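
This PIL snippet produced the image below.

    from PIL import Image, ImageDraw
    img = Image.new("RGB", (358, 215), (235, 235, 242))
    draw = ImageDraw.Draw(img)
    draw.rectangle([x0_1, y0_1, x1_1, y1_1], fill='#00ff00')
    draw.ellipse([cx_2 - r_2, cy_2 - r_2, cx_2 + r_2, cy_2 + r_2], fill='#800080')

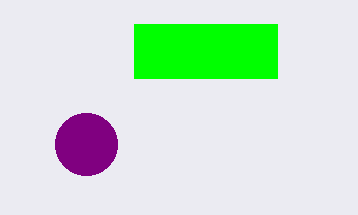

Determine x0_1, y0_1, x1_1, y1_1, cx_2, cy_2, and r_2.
x0_1 = 134; y0_1 = 24; x1_1 = 277; y1_1 = 78; cx_2 = 86; cy_2 = 144; r_2 = 31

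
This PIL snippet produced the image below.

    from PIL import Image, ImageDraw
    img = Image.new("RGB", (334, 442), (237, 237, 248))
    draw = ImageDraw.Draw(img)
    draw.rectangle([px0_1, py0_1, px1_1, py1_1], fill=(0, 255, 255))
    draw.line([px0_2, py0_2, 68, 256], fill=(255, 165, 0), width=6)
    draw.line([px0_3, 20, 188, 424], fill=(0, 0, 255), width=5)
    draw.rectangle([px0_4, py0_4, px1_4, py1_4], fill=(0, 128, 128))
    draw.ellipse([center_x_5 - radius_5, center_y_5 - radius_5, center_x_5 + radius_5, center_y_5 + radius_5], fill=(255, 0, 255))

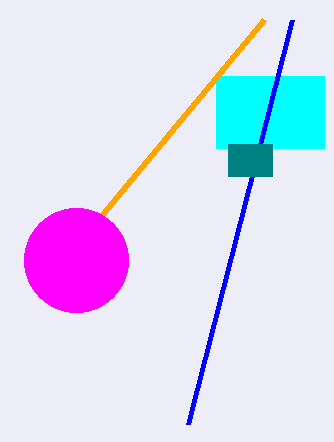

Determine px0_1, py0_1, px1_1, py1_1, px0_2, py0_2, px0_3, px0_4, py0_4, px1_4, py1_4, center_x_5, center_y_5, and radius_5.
px0_1 = 216, py0_1 = 76, px1_1 = 324, py1_1 = 148, px0_2 = 264, py0_2 = 20, px0_3 = 292, px0_4 = 228, py0_4 = 144, px1_4 = 272, py1_4 = 176, center_x_5 = 76, center_y_5 = 260, radius_5 = 52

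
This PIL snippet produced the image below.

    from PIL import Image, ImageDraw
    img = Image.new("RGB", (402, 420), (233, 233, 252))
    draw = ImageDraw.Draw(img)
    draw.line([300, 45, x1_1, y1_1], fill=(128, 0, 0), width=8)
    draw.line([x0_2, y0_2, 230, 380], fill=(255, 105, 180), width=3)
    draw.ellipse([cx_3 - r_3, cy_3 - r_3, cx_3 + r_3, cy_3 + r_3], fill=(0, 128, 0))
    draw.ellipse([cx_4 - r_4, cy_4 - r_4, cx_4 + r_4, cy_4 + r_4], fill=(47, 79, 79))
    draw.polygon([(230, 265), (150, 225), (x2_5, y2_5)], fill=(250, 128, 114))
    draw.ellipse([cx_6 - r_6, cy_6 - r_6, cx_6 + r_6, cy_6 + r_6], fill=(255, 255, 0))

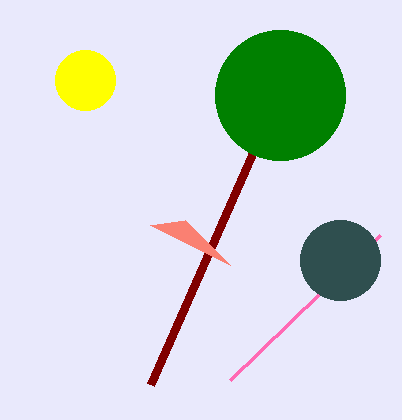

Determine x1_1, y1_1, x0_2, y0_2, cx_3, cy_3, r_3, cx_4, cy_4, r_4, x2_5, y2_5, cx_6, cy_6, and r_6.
x1_1 = 150, y1_1 = 385, x0_2 = 380, y0_2 = 235, cx_3 = 280, cy_3 = 95, r_3 = 65, cx_4 = 340, cy_4 = 260, r_4 = 40, x2_5 = 185, y2_5 = 220, cx_6 = 85, cy_6 = 80, r_6 = 30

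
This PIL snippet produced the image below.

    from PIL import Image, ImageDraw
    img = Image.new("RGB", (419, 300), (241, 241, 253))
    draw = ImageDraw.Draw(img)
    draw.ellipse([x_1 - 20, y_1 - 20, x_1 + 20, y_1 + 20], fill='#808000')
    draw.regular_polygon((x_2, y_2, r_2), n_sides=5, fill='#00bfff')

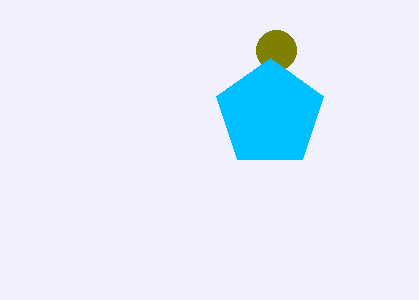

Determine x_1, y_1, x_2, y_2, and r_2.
x_1 = 276, y_1 = 50, x_2 = 270, y_2 = 114, r_2 = 56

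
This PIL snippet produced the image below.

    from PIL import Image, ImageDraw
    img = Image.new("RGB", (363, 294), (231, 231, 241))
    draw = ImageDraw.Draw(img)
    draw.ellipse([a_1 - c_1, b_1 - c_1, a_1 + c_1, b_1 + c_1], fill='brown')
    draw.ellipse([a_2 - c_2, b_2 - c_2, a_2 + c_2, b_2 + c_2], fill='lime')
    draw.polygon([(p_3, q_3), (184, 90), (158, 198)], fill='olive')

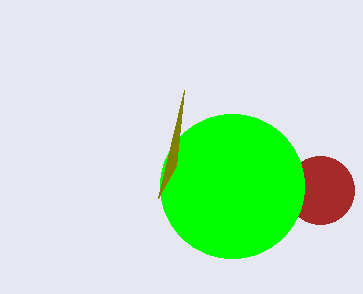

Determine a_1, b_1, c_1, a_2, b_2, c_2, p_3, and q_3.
a_1 = 320, b_1 = 190, c_1 = 34, a_2 = 232, b_2 = 186, c_2 = 72, p_3 = 176, q_3 = 166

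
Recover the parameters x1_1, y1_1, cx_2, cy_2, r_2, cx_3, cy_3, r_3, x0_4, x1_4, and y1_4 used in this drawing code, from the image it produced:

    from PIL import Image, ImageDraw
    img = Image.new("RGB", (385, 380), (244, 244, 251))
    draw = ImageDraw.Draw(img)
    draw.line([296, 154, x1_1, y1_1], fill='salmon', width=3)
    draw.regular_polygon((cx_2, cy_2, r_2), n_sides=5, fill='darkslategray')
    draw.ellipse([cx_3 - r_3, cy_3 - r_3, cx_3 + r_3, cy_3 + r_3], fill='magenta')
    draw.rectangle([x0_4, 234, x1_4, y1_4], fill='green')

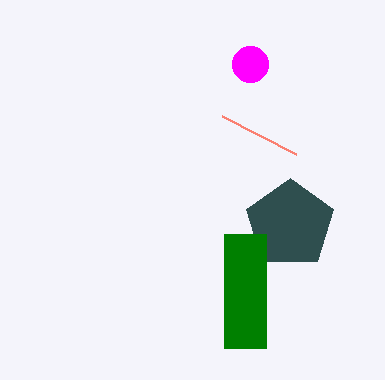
x1_1 = 222
y1_1 = 116
cx_2 = 290
cy_2 = 224
r_2 = 46
cx_3 = 250
cy_3 = 64
r_3 = 18
x0_4 = 224
x1_4 = 266
y1_4 = 348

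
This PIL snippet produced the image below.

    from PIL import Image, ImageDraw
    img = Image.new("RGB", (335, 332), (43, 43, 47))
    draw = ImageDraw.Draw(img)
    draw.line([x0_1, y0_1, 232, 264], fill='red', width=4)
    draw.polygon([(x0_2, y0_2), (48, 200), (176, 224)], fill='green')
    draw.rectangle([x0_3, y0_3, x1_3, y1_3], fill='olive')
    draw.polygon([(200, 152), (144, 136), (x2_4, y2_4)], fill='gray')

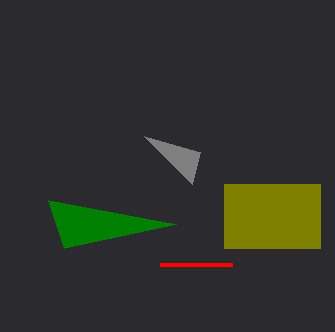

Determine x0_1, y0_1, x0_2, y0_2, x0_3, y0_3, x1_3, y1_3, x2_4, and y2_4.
x0_1 = 160; y0_1 = 264; x0_2 = 64; y0_2 = 248; x0_3 = 224; y0_3 = 184; x1_3 = 320; y1_3 = 248; x2_4 = 192; y2_4 = 184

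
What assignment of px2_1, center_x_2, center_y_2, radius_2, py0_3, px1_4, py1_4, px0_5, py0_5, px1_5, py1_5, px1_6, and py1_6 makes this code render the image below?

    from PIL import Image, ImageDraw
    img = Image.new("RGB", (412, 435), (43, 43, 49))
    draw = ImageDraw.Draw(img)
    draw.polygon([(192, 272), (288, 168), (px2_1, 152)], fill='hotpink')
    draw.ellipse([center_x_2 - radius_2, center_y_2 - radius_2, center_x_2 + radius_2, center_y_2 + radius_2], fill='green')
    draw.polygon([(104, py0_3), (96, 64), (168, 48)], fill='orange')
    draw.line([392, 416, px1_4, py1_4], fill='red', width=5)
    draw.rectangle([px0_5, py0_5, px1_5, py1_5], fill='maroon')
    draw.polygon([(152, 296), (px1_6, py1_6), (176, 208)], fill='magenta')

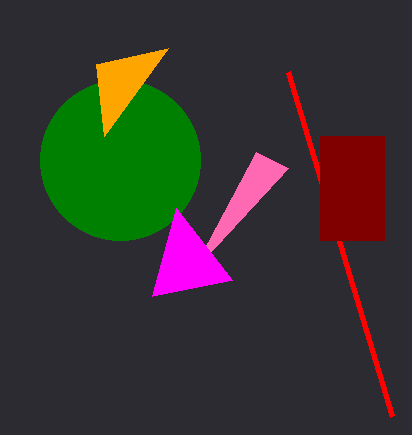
px2_1 = 256, center_x_2 = 120, center_y_2 = 160, radius_2 = 80, py0_3 = 136, px1_4 = 288, py1_4 = 72, px0_5 = 320, py0_5 = 136, px1_5 = 384, py1_5 = 240, px1_6 = 232, py1_6 = 280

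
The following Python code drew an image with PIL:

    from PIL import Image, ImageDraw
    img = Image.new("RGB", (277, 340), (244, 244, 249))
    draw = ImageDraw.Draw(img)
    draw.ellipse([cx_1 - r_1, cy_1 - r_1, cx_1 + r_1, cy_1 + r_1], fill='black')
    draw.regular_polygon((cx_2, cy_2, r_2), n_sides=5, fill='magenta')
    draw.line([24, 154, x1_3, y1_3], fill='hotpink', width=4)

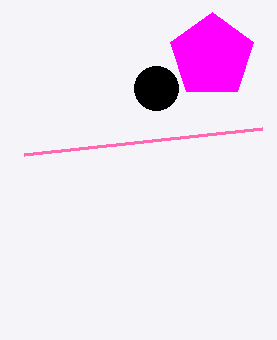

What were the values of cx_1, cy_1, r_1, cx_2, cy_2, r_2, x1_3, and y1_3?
cx_1 = 156; cy_1 = 88; r_1 = 22; cx_2 = 212; cy_2 = 56; r_2 = 44; x1_3 = 262; y1_3 = 128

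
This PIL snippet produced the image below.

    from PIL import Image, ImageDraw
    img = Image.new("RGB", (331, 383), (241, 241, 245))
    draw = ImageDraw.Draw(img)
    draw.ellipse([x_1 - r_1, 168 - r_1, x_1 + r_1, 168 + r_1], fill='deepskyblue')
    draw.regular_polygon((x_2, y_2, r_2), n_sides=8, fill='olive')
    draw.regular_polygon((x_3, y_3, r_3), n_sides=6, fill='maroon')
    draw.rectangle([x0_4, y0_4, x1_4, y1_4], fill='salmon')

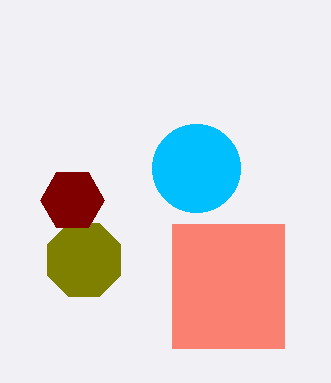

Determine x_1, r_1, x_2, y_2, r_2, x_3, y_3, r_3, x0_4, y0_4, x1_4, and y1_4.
x_1 = 196, r_1 = 44, x_2 = 84, y_2 = 260, r_2 = 40, x_3 = 72, y_3 = 200, r_3 = 32, x0_4 = 172, y0_4 = 224, x1_4 = 284, y1_4 = 348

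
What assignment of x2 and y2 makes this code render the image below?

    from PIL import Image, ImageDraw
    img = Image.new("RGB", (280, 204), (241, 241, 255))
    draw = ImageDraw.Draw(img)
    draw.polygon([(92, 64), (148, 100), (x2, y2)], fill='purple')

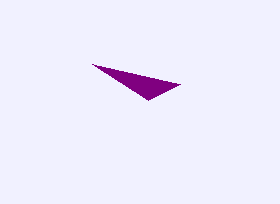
x2 = 180
y2 = 84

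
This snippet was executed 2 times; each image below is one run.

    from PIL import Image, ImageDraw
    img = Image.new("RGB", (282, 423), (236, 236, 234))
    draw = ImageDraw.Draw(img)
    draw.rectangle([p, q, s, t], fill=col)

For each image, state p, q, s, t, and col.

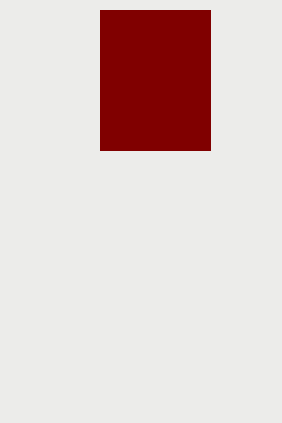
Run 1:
p = 100, q = 10, s = 210, t = 150, col = 'maroon'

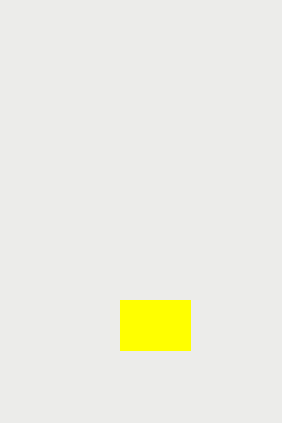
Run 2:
p = 120, q = 300, s = 190, t = 350, col = 'yellow'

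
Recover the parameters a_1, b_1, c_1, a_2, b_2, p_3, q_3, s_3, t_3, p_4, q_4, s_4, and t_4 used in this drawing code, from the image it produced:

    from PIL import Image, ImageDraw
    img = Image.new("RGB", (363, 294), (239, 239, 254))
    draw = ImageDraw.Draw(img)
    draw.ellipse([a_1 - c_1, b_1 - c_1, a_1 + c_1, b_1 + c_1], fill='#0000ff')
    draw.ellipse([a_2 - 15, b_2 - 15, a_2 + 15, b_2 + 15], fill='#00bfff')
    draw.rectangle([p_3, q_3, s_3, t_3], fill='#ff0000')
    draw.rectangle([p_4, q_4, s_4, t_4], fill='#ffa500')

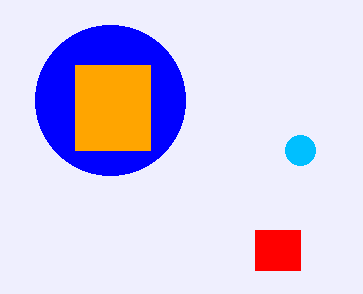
a_1 = 110; b_1 = 100; c_1 = 75; a_2 = 300; b_2 = 150; p_3 = 255; q_3 = 230; s_3 = 300; t_3 = 270; p_4 = 75; q_4 = 65; s_4 = 150; t_4 = 150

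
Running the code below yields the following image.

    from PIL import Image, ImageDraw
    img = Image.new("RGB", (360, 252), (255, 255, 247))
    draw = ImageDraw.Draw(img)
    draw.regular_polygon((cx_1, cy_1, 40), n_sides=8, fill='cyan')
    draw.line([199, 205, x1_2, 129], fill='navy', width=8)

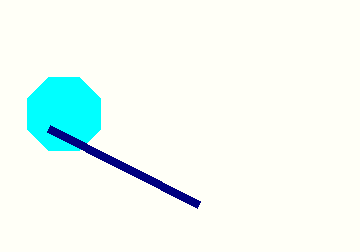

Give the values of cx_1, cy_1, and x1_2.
cx_1 = 64; cy_1 = 114; x1_2 = 49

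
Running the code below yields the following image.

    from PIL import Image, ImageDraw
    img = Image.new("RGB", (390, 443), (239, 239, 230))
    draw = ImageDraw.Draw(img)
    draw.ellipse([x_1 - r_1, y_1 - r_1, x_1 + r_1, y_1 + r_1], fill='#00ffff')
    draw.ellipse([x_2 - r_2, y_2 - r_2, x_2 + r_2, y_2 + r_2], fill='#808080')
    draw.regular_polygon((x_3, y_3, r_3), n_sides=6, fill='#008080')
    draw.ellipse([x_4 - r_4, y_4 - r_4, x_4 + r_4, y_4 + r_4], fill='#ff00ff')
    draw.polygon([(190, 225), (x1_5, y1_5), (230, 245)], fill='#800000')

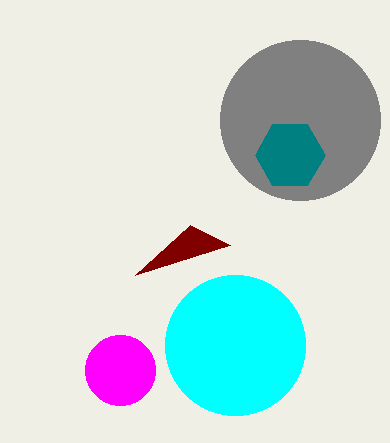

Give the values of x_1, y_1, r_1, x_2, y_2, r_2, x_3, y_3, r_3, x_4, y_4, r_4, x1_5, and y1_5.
x_1 = 235, y_1 = 345, r_1 = 70, x_2 = 300, y_2 = 120, r_2 = 80, x_3 = 290, y_3 = 155, r_3 = 35, x_4 = 120, y_4 = 370, r_4 = 35, x1_5 = 135, y1_5 = 275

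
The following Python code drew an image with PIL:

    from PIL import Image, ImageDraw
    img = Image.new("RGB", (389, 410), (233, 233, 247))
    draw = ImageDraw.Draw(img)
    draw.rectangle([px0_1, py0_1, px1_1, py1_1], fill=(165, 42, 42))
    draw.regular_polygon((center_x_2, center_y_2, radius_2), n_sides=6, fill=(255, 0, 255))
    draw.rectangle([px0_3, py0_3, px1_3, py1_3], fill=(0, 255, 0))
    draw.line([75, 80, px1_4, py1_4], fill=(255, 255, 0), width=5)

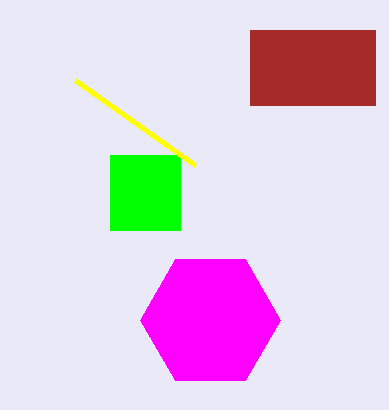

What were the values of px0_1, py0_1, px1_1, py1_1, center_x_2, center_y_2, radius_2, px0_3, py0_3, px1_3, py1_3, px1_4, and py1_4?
px0_1 = 250; py0_1 = 30; px1_1 = 375; py1_1 = 105; center_x_2 = 210; center_y_2 = 320; radius_2 = 70; px0_3 = 110; py0_3 = 155; px1_3 = 180; py1_3 = 230; px1_4 = 195; py1_4 = 165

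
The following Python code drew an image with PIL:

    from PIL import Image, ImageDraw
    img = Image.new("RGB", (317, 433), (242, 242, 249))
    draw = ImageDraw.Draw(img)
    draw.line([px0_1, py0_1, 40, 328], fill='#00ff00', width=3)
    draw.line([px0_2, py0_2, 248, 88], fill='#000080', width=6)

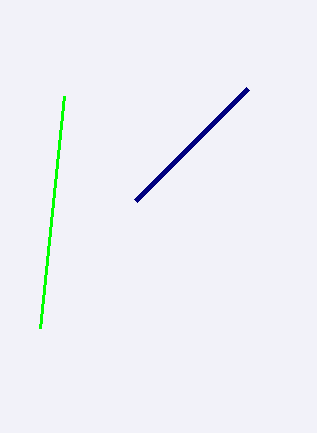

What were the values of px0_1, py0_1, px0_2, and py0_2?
px0_1 = 64, py0_1 = 96, px0_2 = 136, py0_2 = 200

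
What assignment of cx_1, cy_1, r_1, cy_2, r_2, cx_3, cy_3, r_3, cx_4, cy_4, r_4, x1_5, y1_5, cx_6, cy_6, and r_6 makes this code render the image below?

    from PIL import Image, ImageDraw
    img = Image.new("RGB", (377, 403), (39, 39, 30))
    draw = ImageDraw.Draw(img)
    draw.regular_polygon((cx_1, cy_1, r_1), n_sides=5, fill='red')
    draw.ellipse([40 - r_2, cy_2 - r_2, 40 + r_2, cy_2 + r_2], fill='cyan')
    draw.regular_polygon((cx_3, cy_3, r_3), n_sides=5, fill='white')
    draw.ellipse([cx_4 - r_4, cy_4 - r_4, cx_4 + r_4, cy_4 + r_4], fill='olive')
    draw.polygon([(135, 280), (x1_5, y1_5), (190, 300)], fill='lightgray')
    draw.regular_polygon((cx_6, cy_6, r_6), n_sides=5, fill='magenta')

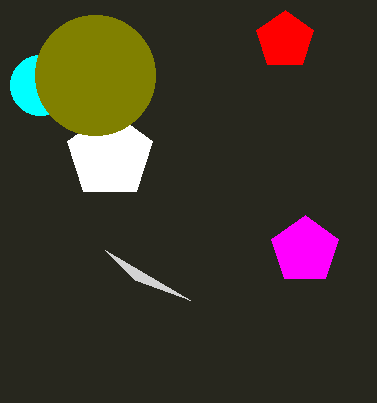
cx_1 = 285, cy_1 = 40, r_1 = 30, cy_2 = 85, r_2 = 30, cx_3 = 110, cy_3 = 155, r_3 = 45, cx_4 = 95, cy_4 = 75, r_4 = 60, x1_5 = 105, y1_5 = 250, cx_6 = 305, cy_6 = 250, r_6 = 35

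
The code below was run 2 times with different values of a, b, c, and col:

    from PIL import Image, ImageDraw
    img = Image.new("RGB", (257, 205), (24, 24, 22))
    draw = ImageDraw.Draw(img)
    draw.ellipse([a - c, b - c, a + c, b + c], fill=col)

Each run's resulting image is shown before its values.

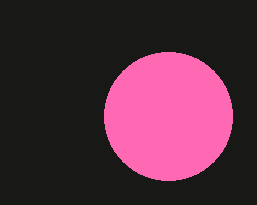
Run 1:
a = 168, b = 116, c = 64, col = 'hotpink'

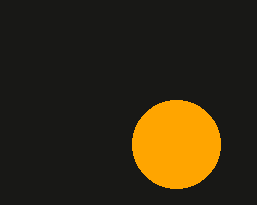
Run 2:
a = 176; b = 144; c = 44; col = 'orange'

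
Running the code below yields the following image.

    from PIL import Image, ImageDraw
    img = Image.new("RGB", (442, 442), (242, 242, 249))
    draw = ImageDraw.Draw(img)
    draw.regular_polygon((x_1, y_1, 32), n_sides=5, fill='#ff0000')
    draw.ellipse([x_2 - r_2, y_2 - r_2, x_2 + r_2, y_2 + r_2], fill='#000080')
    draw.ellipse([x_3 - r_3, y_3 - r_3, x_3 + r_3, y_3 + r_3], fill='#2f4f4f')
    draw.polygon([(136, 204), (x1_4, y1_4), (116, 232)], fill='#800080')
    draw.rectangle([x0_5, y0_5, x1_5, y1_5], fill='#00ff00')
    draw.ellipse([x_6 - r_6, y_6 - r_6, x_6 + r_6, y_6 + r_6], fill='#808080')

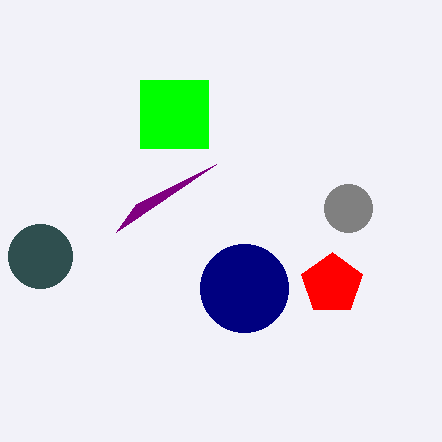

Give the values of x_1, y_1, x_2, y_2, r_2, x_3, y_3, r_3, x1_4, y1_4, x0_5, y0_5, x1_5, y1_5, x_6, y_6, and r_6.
x_1 = 332, y_1 = 284, x_2 = 244, y_2 = 288, r_2 = 44, x_3 = 40, y_3 = 256, r_3 = 32, x1_4 = 216, y1_4 = 164, x0_5 = 140, y0_5 = 80, x1_5 = 208, y1_5 = 148, x_6 = 348, y_6 = 208, r_6 = 24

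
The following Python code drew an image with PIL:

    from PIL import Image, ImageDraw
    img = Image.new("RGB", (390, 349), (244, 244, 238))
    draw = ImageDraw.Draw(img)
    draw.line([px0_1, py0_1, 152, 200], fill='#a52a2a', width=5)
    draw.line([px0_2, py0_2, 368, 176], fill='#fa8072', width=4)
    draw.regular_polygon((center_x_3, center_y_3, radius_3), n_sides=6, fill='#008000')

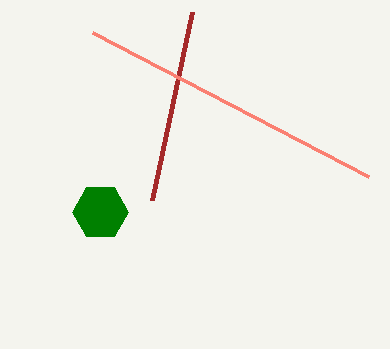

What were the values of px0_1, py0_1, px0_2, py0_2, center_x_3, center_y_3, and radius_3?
px0_1 = 192; py0_1 = 12; px0_2 = 92; py0_2 = 32; center_x_3 = 100; center_y_3 = 212; radius_3 = 28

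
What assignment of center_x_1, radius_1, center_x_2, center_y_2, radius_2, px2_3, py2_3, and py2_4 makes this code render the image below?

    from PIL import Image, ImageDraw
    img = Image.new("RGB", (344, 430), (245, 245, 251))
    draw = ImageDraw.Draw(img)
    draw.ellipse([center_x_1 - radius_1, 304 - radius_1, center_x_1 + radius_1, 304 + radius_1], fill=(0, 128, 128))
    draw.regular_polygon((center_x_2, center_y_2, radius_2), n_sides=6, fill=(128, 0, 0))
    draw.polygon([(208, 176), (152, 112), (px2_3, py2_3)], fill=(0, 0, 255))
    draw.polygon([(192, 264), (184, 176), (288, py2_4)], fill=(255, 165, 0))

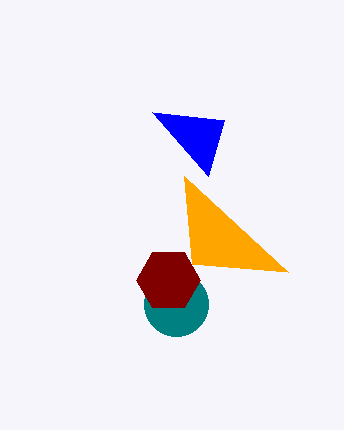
center_x_1 = 176, radius_1 = 32, center_x_2 = 168, center_y_2 = 280, radius_2 = 32, px2_3 = 224, py2_3 = 120, py2_4 = 272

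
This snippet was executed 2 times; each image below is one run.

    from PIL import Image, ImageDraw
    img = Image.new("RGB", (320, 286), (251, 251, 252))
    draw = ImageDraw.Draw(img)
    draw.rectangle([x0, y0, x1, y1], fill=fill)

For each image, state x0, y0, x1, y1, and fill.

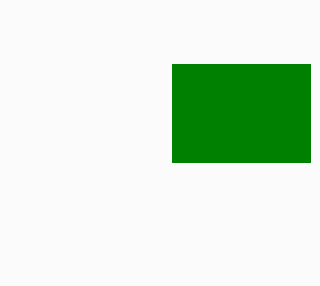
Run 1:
x0 = 172; y0 = 64; x1 = 310; y1 = 162; fill = 'green'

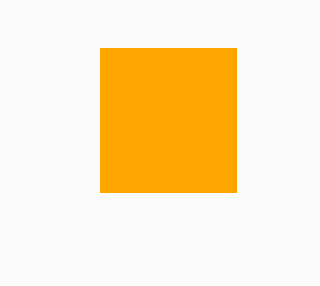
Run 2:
x0 = 100, y0 = 48, x1 = 236, y1 = 192, fill = 'orange'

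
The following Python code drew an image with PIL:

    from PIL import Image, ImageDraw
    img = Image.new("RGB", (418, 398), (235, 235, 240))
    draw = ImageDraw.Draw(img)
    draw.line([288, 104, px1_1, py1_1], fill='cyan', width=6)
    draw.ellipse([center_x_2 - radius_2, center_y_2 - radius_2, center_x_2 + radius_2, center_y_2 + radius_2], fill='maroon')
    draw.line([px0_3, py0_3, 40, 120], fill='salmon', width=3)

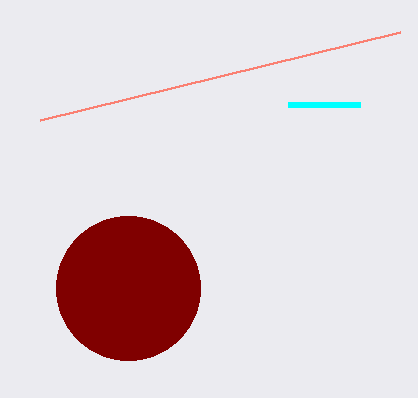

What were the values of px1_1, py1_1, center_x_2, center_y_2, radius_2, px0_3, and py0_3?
px1_1 = 360, py1_1 = 104, center_x_2 = 128, center_y_2 = 288, radius_2 = 72, px0_3 = 400, py0_3 = 32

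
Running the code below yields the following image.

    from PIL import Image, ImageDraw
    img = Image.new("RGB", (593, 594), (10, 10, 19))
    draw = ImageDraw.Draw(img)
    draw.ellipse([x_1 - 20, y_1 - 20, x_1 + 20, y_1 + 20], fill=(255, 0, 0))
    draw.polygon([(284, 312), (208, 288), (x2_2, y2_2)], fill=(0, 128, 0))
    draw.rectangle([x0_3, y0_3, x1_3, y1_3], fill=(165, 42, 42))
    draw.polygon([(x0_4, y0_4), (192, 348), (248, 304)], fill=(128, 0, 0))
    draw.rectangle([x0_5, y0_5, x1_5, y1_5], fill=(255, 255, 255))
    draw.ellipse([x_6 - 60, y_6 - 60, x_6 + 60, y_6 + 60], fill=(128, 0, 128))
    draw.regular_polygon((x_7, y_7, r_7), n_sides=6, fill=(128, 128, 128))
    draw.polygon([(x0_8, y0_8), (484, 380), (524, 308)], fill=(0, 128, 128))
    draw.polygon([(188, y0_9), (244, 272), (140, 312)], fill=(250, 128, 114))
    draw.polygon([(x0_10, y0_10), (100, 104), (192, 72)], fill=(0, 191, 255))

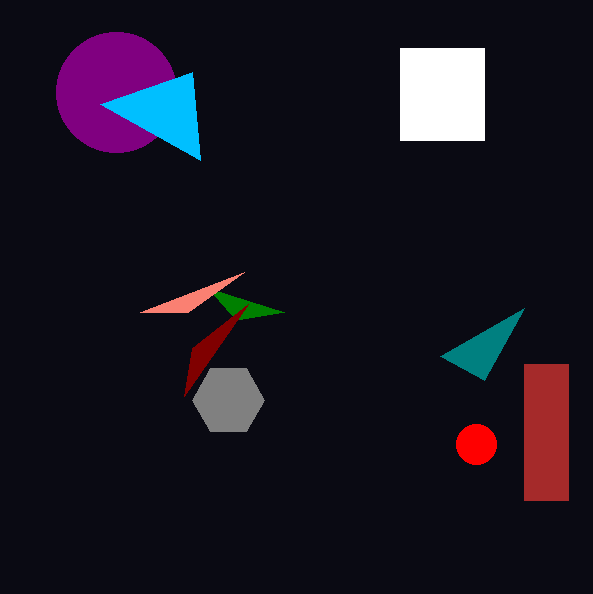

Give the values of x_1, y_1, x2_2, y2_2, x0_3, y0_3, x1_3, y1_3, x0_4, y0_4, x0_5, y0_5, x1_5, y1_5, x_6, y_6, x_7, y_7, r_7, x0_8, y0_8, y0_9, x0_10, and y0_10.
x_1 = 476; y_1 = 444; x2_2 = 236; y2_2 = 320; x0_3 = 524; y0_3 = 364; x1_3 = 568; y1_3 = 500; x0_4 = 184; y0_4 = 396; x0_5 = 400; y0_5 = 48; x1_5 = 484; y1_5 = 140; x_6 = 116; y_6 = 92; x_7 = 228; y_7 = 400; r_7 = 36; x0_8 = 440; y0_8 = 356; y0_9 = 312; x0_10 = 200; y0_10 = 160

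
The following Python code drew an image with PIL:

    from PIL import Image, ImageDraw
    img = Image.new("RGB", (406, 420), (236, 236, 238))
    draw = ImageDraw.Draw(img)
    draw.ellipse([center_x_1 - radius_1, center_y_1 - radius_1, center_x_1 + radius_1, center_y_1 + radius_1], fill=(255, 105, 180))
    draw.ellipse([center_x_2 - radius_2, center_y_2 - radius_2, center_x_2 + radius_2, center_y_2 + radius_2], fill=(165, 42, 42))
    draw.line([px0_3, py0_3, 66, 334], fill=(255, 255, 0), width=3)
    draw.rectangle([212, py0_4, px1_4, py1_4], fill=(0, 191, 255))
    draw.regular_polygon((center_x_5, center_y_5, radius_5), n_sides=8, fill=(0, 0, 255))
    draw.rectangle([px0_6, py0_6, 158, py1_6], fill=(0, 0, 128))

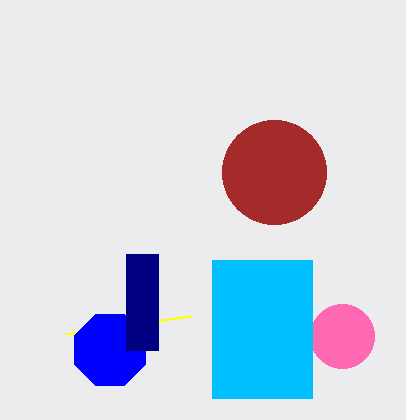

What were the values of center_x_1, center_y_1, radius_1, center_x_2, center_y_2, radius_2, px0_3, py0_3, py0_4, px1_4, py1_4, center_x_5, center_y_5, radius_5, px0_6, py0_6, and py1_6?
center_x_1 = 342, center_y_1 = 336, radius_1 = 32, center_x_2 = 274, center_y_2 = 172, radius_2 = 52, px0_3 = 190, py0_3 = 316, py0_4 = 260, px1_4 = 312, py1_4 = 398, center_x_5 = 110, center_y_5 = 350, radius_5 = 38, px0_6 = 126, py0_6 = 254, py1_6 = 350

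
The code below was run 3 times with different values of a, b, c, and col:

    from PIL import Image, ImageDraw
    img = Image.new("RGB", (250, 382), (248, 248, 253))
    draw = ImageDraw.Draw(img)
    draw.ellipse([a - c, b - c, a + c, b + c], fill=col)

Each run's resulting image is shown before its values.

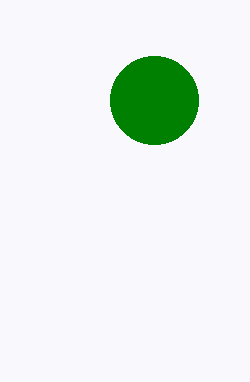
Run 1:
a = 154; b = 100; c = 44; col = 'green'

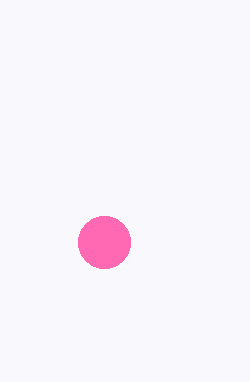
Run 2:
a = 104; b = 242; c = 26; col = 'hotpink'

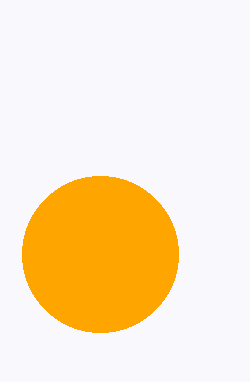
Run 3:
a = 100; b = 254; c = 78; col = 'orange'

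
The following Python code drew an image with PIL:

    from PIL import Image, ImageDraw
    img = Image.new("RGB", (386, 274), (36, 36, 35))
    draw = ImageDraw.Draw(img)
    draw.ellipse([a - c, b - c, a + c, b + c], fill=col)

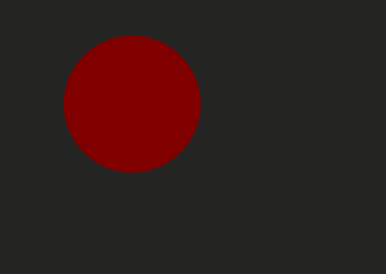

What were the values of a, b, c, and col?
a = 132; b = 104; c = 68; col = 'maroon'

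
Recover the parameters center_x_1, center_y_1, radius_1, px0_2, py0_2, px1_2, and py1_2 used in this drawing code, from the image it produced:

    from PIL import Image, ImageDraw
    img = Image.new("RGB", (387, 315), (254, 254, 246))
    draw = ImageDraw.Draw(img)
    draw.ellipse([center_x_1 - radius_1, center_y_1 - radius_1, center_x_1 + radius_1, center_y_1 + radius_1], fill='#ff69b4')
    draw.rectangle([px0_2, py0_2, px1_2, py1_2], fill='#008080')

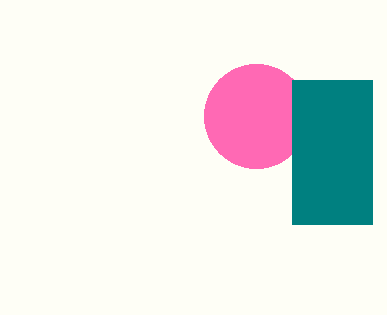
center_x_1 = 256; center_y_1 = 116; radius_1 = 52; px0_2 = 292; py0_2 = 80; px1_2 = 372; py1_2 = 224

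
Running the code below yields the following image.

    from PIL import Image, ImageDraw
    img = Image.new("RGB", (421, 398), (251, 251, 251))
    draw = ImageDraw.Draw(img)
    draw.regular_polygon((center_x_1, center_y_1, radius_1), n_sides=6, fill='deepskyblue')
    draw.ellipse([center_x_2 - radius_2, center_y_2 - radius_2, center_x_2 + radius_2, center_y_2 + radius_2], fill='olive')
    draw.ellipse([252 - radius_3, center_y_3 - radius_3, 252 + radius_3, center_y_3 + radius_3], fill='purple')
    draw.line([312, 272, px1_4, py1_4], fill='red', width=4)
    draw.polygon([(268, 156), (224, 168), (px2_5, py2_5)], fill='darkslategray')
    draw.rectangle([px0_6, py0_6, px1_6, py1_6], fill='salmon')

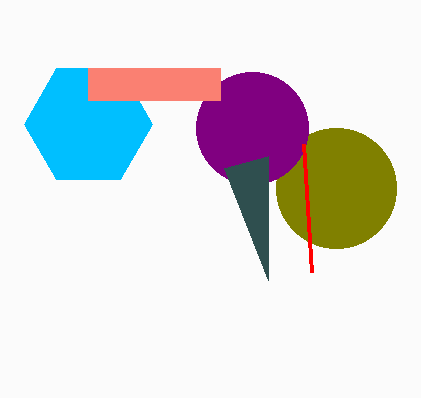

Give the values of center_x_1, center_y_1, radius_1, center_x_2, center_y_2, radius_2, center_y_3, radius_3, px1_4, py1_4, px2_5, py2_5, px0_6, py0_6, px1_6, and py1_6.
center_x_1 = 88
center_y_1 = 124
radius_1 = 64
center_x_2 = 336
center_y_2 = 188
radius_2 = 60
center_y_3 = 128
radius_3 = 56
px1_4 = 304
py1_4 = 144
px2_5 = 268
py2_5 = 280
px0_6 = 88
py0_6 = 68
px1_6 = 220
py1_6 = 100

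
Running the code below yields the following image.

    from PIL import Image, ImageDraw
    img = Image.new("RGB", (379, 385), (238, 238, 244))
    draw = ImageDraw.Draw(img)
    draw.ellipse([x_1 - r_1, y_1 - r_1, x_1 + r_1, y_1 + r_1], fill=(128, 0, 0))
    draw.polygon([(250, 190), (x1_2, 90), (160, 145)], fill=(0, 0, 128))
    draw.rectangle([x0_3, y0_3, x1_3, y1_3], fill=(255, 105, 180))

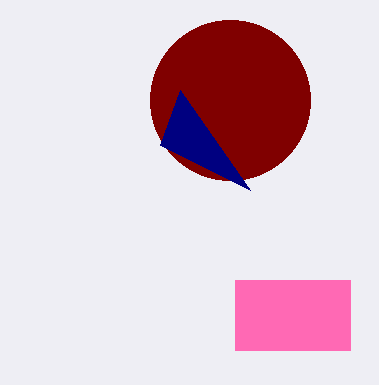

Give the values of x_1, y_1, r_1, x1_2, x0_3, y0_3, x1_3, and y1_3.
x_1 = 230; y_1 = 100; r_1 = 80; x1_2 = 180; x0_3 = 235; y0_3 = 280; x1_3 = 350; y1_3 = 350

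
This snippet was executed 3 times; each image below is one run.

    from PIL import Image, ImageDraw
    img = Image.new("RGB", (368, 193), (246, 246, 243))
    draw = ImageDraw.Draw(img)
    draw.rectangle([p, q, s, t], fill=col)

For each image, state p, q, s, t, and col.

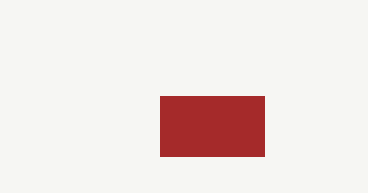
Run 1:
p = 160; q = 96; s = 264; t = 156; col = 'brown'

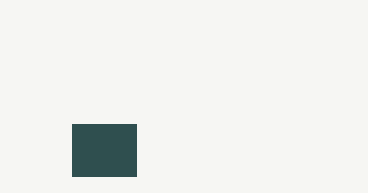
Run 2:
p = 72
q = 124
s = 136
t = 176
col = 'darkslategray'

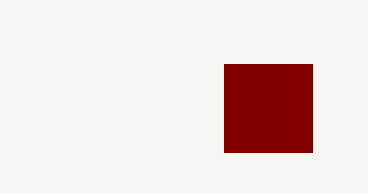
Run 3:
p = 224
q = 64
s = 312
t = 152
col = 'maroon'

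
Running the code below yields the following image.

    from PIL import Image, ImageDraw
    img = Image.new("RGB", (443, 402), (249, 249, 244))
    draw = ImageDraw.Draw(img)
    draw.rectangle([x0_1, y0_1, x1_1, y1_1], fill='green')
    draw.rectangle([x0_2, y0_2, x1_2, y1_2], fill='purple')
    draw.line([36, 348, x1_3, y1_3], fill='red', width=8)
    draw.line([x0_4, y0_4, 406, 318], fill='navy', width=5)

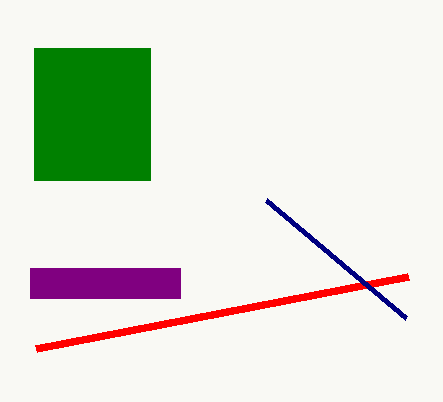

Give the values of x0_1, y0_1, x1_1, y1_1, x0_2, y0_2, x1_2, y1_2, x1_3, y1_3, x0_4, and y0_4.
x0_1 = 34; y0_1 = 48; x1_1 = 150; y1_1 = 180; x0_2 = 30; y0_2 = 268; x1_2 = 180; y1_2 = 298; x1_3 = 408; y1_3 = 276; x0_4 = 266; y0_4 = 200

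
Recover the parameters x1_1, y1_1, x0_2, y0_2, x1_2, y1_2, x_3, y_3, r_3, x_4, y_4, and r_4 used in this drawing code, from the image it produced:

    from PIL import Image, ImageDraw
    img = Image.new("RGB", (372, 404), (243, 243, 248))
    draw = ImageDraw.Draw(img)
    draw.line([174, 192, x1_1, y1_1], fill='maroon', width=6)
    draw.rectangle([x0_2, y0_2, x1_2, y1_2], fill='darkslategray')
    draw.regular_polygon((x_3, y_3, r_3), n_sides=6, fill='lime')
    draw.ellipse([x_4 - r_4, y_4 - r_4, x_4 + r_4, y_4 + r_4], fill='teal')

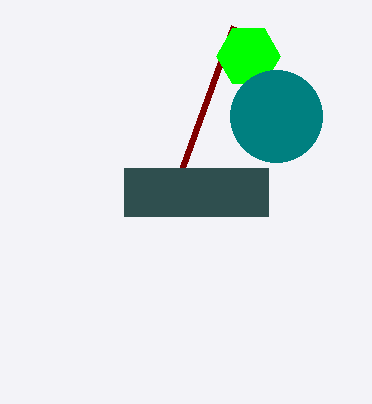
x1_1 = 234; y1_1 = 26; x0_2 = 124; y0_2 = 168; x1_2 = 268; y1_2 = 216; x_3 = 248; y_3 = 56; r_3 = 32; x_4 = 276; y_4 = 116; r_4 = 46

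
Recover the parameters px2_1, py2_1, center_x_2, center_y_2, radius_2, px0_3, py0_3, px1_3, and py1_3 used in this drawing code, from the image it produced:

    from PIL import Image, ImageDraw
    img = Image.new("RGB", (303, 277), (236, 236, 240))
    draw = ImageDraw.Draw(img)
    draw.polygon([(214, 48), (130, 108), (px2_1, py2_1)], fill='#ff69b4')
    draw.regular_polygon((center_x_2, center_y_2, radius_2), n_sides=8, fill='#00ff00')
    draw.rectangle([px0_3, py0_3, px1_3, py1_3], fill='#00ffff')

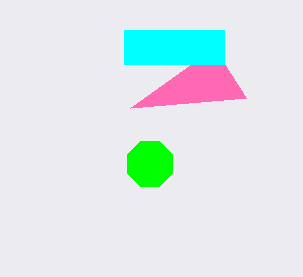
px2_1 = 246; py2_1 = 98; center_x_2 = 150; center_y_2 = 164; radius_2 = 24; px0_3 = 124; py0_3 = 30; px1_3 = 224; py1_3 = 64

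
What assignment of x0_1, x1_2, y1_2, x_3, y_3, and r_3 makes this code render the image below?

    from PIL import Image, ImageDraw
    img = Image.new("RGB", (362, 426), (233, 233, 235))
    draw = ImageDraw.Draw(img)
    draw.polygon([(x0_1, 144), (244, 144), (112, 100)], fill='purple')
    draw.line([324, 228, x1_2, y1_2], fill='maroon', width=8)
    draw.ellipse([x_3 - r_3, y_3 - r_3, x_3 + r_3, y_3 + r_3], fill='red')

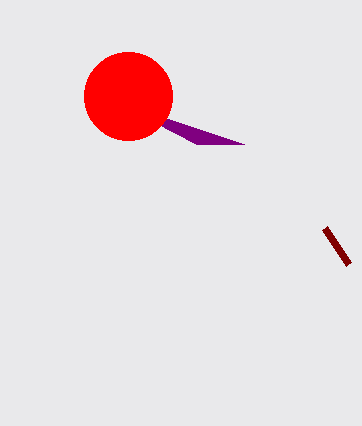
x0_1 = 196
x1_2 = 348
y1_2 = 264
x_3 = 128
y_3 = 96
r_3 = 44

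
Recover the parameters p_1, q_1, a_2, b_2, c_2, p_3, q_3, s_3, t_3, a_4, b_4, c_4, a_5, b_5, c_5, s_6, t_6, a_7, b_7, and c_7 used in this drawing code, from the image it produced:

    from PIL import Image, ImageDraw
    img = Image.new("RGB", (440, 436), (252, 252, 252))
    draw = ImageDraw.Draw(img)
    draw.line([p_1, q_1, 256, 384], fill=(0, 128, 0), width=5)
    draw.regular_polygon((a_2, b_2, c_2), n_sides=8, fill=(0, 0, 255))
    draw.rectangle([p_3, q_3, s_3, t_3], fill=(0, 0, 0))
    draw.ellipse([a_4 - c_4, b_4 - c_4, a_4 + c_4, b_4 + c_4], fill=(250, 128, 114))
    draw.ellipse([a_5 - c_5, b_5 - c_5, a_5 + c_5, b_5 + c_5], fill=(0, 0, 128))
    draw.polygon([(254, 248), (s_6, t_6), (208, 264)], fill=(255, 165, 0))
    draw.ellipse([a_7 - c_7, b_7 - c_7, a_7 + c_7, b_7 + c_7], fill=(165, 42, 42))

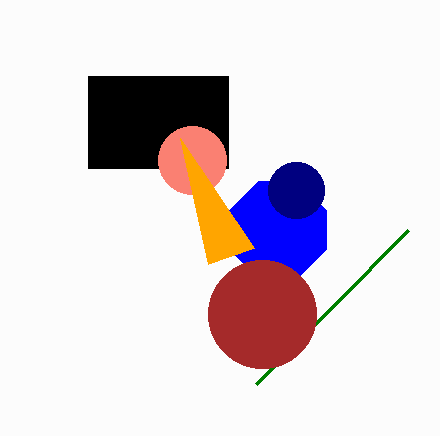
p_1 = 408
q_1 = 230
a_2 = 278
b_2 = 230
c_2 = 52
p_3 = 88
q_3 = 76
s_3 = 228
t_3 = 168
a_4 = 192
b_4 = 160
c_4 = 34
a_5 = 296
b_5 = 190
c_5 = 28
s_6 = 180
t_6 = 138
a_7 = 262
b_7 = 314
c_7 = 54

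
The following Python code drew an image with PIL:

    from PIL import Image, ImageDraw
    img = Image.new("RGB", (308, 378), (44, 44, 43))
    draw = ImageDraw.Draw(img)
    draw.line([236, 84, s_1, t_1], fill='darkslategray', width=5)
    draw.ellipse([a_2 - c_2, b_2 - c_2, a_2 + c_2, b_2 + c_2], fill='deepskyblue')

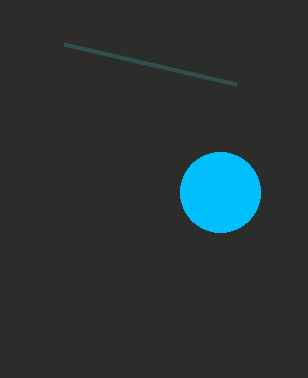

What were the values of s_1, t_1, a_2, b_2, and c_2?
s_1 = 64
t_1 = 44
a_2 = 220
b_2 = 192
c_2 = 40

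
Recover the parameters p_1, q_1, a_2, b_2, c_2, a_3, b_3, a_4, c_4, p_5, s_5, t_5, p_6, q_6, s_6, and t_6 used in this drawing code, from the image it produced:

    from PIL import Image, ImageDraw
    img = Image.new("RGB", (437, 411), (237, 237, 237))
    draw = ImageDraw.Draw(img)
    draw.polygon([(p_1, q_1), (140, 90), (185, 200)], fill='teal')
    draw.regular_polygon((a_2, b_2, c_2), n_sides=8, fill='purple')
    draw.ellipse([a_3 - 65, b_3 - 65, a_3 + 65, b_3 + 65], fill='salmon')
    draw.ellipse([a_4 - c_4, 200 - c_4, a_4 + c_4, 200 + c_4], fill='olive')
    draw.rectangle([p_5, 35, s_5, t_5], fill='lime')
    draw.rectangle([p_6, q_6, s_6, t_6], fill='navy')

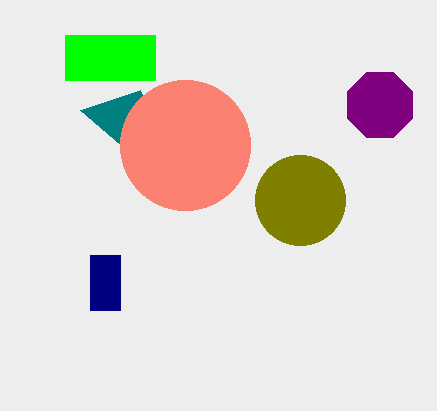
p_1 = 80; q_1 = 110; a_2 = 380; b_2 = 105; c_2 = 35; a_3 = 185; b_3 = 145; a_4 = 300; c_4 = 45; p_5 = 65; s_5 = 155; t_5 = 80; p_6 = 90; q_6 = 255; s_6 = 120; t_6 = 310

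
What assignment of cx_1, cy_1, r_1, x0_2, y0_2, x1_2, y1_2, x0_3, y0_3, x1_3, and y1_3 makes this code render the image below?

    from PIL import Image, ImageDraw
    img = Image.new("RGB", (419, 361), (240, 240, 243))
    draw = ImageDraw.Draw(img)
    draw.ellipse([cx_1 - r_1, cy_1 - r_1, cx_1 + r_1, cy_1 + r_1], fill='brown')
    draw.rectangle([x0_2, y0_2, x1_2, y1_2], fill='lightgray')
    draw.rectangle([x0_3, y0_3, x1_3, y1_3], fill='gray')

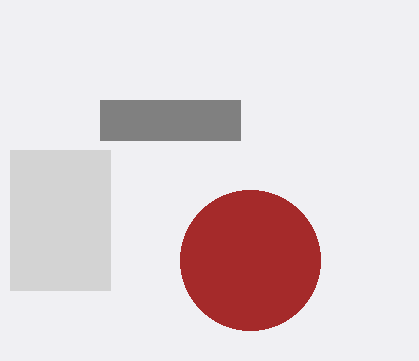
cx_1 = 250; cy_1 = 260; r_1 = 70; x0_2 = 10; y0_2 = 150; x1_2 = 110; y1_2 = 290; x0_3 = 100; y0_3 = 100; x1_3 = 240; y1_3 = 140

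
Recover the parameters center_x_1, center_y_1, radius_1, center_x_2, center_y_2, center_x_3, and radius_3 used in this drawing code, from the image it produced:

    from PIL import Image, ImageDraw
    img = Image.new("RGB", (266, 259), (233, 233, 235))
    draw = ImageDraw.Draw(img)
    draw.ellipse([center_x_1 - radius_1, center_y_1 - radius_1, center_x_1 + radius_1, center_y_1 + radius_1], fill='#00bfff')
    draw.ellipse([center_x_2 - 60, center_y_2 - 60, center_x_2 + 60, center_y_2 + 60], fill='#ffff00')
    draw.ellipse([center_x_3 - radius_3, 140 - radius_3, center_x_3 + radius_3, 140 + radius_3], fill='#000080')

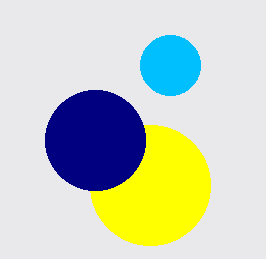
center_x_1 = 170
center_y_1 = 65
radius_1 = 30
center_x_2 = 150
center_y_2 = 185
center_x_3 = 95
radius_3 = 50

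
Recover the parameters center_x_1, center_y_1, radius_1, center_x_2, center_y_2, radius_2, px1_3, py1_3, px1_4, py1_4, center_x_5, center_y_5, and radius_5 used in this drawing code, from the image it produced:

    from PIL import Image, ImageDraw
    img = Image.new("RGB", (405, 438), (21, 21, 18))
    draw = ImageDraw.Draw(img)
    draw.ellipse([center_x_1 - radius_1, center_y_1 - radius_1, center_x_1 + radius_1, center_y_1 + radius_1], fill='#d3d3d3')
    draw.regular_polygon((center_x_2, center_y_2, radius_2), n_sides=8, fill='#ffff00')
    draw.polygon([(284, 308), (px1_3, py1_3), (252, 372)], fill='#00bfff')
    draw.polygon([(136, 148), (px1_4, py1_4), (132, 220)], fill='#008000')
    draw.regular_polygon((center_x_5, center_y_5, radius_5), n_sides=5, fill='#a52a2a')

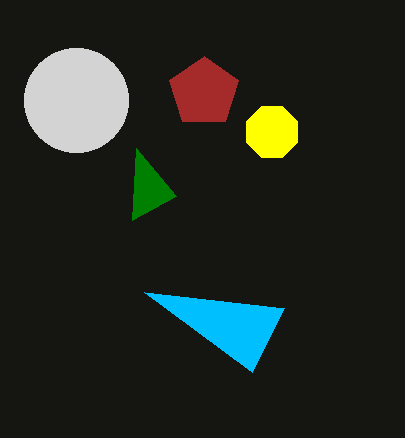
center_x_1 = 76, center_y_1 = 100, radius_1 = 52, center_x_2 = 272, center_y_2 = 132, radius_2 = 28, px1_3 = 144, py1_3 = 292, px1_4 = 176, py1_4 = 196, center_x_5 = 204, center_y_5 = 92, radius_5 = 36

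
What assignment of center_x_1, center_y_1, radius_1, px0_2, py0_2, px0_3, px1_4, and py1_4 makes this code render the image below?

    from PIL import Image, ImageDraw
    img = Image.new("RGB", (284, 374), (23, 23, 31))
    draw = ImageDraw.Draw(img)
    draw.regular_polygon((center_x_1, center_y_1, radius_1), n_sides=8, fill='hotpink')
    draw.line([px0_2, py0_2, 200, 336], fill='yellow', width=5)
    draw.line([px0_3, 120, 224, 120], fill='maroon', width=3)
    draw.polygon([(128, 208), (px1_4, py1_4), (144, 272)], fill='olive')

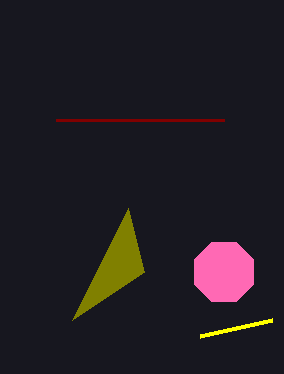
center_x_1 = 224; center_y_1 = 272; radius_1 = 32; px0_2 = 272; py0_2 = 320; px0_3 = 56; px1_4 = 72; py1_4 = 320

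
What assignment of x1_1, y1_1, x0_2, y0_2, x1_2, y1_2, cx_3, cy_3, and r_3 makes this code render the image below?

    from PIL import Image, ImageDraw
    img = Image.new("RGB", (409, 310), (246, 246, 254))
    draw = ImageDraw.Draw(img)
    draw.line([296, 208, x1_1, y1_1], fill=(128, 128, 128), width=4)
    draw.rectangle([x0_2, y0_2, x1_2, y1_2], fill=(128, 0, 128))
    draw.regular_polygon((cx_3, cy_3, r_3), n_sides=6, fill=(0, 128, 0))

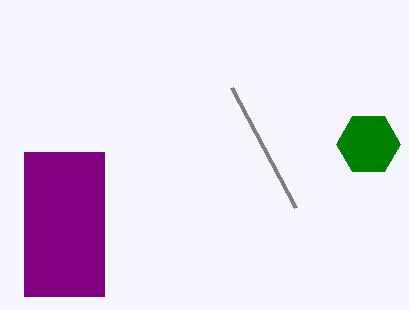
x1_1 = 232; y1_1 = 88; x0_2 = 24; y0_2 = 152; x1_2 = 104; y1_2 = 296; cx_3 = 368; cy_3 = 144; r_3 = 32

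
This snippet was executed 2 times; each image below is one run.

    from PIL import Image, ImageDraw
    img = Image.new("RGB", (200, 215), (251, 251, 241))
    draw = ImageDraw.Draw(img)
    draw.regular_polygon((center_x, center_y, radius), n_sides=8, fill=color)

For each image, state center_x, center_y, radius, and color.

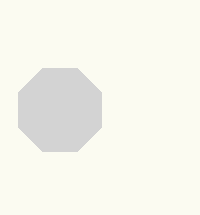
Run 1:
center_x = 60; center_y = 110; radius = 45; color = 'lightgray'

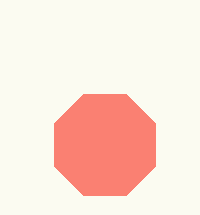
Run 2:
center_x = 105
center_y = 145
radius = 55
color = 'salmon'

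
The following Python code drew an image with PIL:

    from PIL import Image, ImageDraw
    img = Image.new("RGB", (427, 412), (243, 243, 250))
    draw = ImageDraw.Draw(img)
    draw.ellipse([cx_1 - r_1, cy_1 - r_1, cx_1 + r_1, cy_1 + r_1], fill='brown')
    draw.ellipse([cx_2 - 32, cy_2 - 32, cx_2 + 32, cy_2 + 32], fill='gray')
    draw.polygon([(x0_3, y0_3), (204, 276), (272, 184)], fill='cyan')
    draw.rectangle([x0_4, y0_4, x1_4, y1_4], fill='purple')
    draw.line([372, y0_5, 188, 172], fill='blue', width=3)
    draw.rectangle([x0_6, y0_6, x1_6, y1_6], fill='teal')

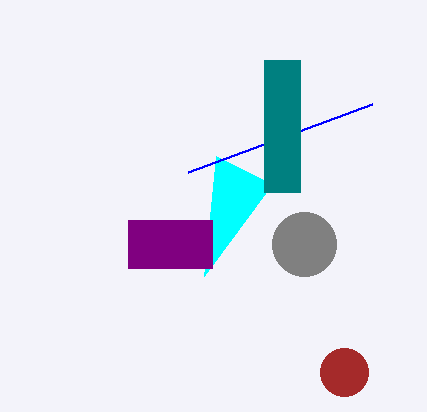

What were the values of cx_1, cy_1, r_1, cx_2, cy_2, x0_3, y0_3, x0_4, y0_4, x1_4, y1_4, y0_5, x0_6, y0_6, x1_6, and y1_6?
cx_1 = 344
cy_1 = 372
r_1 = 24
cx_2 = 304
cy_2 = 244
x0_3 = 216
y0_3 = 156
x0_4 = 128
y0_4 = 220
x1_4 = 212
y1_4 = 268
y0_5 = 104
x0_6 = 264
y0_6 = 60
x1_6 = 300
y1_6 = 192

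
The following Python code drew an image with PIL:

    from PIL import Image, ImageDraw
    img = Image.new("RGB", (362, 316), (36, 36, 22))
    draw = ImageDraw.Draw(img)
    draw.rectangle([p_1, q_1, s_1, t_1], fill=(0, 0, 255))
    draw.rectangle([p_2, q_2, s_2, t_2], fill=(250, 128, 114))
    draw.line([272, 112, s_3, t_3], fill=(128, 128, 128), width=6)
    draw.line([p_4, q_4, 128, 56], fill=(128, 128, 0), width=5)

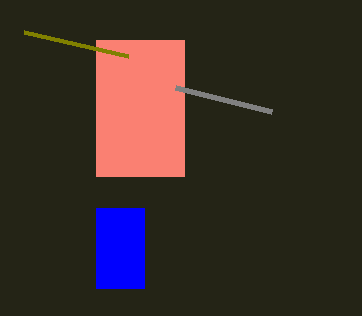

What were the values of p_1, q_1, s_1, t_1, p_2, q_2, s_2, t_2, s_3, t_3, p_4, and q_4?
p_1 = 96, q_1 = 208, s_1 = 144, t_1 = 288, p_2 = 96, q_2 = 40, s_2 = 184, t_2 = 176, s_3 = 176, t_3 = 88, p_4 = 24, q_4 = 32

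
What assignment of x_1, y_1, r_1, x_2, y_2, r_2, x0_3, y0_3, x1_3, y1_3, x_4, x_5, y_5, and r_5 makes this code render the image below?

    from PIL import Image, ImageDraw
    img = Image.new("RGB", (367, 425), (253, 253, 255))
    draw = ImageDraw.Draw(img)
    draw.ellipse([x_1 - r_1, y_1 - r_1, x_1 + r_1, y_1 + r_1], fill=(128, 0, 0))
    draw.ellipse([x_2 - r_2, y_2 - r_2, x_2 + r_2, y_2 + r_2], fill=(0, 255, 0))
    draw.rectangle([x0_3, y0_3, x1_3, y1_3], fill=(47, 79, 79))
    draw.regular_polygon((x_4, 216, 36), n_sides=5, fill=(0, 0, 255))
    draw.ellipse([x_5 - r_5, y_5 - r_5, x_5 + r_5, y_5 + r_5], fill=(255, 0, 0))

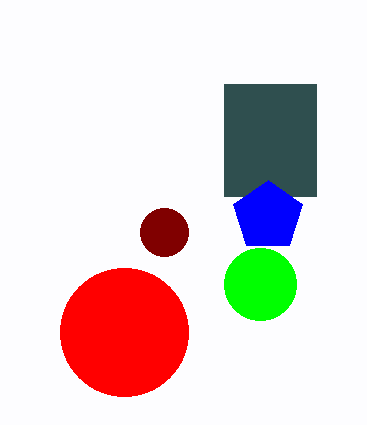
x_1 = 164, y_1 = 232, r_1 = 24, x_2 = 260, y_2 = 284, r_2 = 36, x0_3 = 224, y0_3 = 84, x1_3 = 316, y1_3 = 196, x_4 = 268, x_5 = 124, y_5 = 332, r_5 = 64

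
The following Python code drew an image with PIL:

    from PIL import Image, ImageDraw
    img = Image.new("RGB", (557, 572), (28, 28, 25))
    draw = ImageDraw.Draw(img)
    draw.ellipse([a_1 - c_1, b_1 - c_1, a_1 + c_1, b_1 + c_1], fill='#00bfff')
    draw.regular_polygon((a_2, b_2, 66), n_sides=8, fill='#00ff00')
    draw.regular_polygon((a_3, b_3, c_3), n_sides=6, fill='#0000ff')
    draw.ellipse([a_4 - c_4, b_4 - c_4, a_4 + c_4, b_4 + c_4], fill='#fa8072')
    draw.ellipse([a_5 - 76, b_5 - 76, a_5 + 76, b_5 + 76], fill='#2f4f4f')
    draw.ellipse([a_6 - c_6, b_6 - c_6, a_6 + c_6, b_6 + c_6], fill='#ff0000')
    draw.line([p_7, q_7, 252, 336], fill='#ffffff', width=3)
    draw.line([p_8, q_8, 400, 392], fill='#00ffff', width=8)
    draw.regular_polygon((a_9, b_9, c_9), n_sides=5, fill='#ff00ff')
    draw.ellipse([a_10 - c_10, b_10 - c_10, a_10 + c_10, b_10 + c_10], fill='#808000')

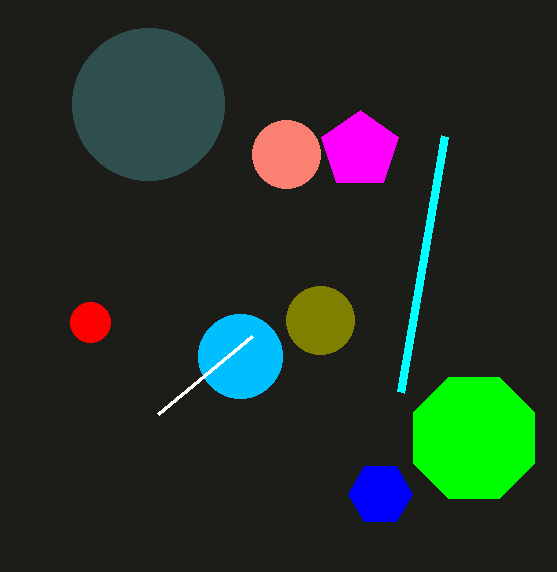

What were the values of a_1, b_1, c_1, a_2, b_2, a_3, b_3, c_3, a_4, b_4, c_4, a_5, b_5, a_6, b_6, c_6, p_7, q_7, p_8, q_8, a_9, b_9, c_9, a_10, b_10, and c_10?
a_1 = 240
b_1 = 356
c_1 = 42
a_2 = 474
b_2 = 438
a_3 = 380
b_3 = 494
c_3 = 32
a_4 = 286
b_4 = 154
c_4 = 34
a_5 = 148
b_5 = 104
a_6 = 90
b_6 = 322
c_6 = 20
p_7 = 158
q_7 = 414
p_8 = 444
q_8 = 136
a_9 = 360
b_9 = 150
c_9 = 40
a_10 = 320
b_10 = 320
c_10 = 34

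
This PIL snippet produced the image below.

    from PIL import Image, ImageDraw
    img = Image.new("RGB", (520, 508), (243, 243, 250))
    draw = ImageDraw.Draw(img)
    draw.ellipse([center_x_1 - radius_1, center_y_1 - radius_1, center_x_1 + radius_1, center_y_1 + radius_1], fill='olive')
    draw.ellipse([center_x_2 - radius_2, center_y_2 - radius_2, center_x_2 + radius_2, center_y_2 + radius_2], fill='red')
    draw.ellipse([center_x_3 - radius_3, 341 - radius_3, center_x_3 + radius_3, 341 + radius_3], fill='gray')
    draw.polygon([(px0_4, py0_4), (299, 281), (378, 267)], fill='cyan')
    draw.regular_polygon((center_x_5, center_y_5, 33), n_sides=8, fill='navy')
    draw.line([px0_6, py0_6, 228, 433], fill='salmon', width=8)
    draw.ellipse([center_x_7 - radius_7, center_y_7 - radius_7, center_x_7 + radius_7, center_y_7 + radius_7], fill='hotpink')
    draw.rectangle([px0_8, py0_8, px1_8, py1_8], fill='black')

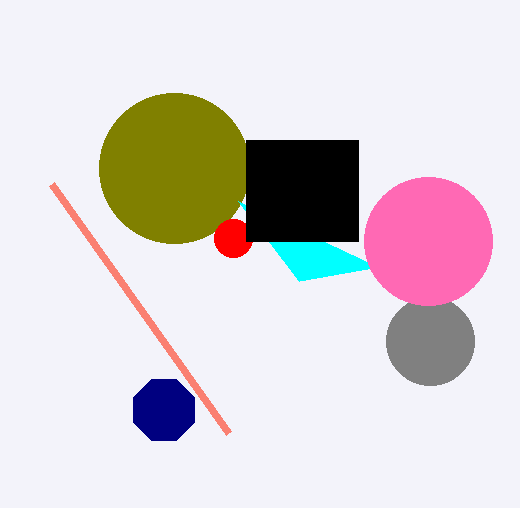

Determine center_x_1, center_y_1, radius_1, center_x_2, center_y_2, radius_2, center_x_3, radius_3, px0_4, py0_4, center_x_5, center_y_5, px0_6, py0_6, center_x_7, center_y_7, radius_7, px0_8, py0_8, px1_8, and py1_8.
center_x_1 = 174; center_y_1 = 168; radius_1 = 75; center_x_2 = 233; center_y_2 = 238; radius_2 = 19; center_x_3 = 430; radius_3 = 44; px0_4 = 238; py0_4 = 201; center_x_5 = 164; center_y_5 = 410; px0_6 = 51; py0_6 = 184; center_x_7 = 428; center_y_7 = 241; radius_7 = 64; px0_8 = 246; py0_8 = 140; px1_8 = 358; py1_8 = 241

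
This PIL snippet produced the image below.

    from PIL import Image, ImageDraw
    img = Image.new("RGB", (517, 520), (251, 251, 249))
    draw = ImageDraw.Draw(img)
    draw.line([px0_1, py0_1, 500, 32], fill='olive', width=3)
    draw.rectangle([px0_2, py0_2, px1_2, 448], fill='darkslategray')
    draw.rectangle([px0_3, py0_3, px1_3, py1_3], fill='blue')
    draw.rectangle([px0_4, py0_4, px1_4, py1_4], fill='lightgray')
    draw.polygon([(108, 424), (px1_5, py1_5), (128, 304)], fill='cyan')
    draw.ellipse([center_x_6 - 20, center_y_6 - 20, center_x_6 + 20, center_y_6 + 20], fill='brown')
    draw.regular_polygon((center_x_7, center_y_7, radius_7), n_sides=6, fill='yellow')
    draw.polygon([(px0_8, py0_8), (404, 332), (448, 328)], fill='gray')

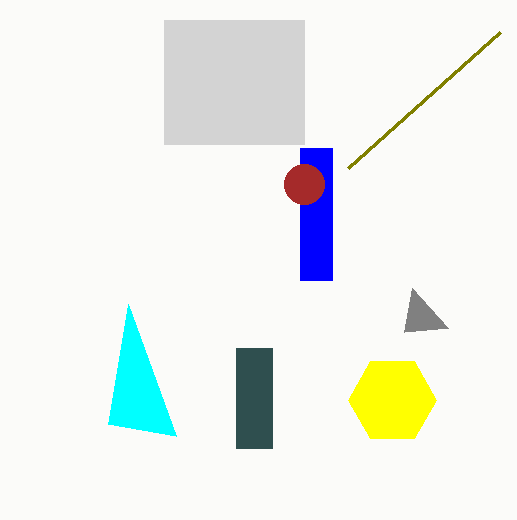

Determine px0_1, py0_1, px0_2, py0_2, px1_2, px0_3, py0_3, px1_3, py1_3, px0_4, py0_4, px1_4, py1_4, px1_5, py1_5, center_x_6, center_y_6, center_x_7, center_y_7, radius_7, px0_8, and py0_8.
px0_1 = 348
py0_1 = 168
px0_2 = 236
py0_2 = 348
px1_2 = 272
px0_3 = 300
py0_3 = 148
px1_3 = 332
py1_3 = 280
px0_4 = 164
py0_4 = 20
px1_4 = 304
py1_4 = 144
px1_5 = 176
py1_5 = 436
center_x_6 = 304
center_y_6 = 184
center_x_7 = 392
center_y_7 = 400
radius_7 = 44
px0_8 = 412
py0_8 = 288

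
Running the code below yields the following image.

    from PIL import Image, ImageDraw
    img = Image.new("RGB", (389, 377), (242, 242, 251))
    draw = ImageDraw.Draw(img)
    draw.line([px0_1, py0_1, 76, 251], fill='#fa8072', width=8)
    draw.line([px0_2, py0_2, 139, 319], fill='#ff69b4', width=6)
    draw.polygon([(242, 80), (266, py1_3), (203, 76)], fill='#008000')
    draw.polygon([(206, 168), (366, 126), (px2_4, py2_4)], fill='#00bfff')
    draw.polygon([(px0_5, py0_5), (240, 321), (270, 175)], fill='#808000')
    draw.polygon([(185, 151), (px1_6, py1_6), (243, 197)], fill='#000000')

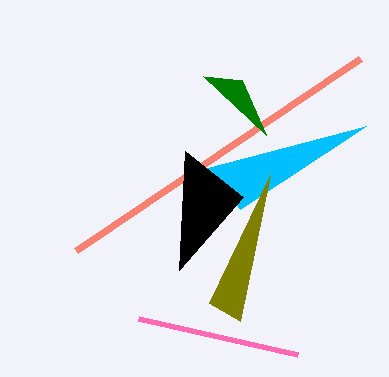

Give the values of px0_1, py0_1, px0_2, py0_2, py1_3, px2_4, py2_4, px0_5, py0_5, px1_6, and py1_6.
px0_1 = 360; py0_1 = 59; px0_2 = 298; py0_2 = 355; py1_3 = 135; px2_4 = 240; py2_4 = 209; px0_5 = 209; py0_5 = 303; px1_6 = 179; py1_6 = 270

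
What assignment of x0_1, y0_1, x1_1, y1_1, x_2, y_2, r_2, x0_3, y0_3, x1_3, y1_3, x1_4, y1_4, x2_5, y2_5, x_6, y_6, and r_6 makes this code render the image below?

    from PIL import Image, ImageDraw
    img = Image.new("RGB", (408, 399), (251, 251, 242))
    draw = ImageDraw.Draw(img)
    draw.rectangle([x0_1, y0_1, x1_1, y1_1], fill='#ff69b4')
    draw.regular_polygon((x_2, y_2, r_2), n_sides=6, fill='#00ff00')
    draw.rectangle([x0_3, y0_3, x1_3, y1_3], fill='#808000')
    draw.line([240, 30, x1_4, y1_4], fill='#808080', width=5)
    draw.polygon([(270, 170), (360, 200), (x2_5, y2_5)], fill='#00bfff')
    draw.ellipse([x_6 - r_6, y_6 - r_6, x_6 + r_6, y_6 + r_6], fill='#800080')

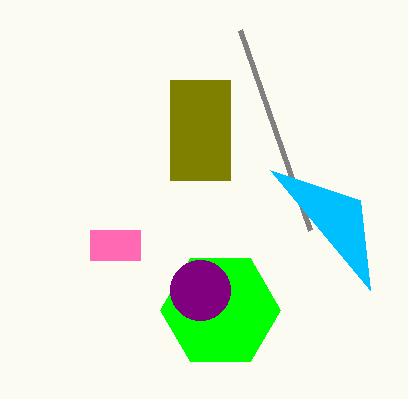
x0_1 = 90
y0_1 = 230
x1_1 = 140
y1_1 = 260
x_2 = 220
y_2 = 310
r_2 = 60
x0_3 = 170
y0_3 = 80
x1_3 = 230
y1_3 = 180
x1_4 = 310
y1_4 = 230
x2_5 = 370
y2_5 = 290
x_6 = 200
y_6 = 290
r_6 = 30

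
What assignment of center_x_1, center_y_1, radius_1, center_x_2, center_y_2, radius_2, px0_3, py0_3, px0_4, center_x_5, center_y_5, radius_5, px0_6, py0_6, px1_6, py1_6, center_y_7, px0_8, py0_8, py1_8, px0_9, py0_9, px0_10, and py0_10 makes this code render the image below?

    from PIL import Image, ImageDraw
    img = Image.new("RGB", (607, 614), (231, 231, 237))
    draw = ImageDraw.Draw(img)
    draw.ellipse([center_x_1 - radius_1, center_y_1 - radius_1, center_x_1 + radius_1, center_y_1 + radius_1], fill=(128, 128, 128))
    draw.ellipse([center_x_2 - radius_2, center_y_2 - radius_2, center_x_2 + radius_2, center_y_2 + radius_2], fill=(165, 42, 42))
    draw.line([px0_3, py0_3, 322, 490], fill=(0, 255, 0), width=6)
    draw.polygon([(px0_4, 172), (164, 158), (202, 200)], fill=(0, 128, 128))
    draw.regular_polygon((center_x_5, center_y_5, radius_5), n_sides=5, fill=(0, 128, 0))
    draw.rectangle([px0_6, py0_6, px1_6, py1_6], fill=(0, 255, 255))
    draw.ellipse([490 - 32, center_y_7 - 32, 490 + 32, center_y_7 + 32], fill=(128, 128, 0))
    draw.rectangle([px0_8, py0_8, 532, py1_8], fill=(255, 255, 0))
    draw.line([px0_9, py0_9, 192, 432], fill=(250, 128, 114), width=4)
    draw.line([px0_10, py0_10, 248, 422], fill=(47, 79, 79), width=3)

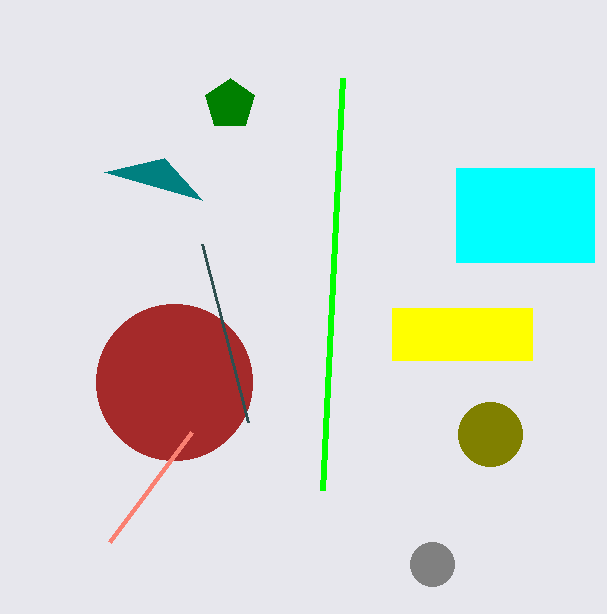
center_x_1 = 432, center_y_1 = 564, radius_1 = 22, center_x_2 = 174, center_y_2 = 382, radius_2 = 78, px0_3 = 342, py0_3 = 78, px0_4 = 104, center_x_5 = 230, center_y_5 = 104, radius_5 = 26, px0_6 = 456, py0_6 = 168, px1_6 = 594, py1_6 = 262, center_y_7 = 434, px0_8 = 392, py0_8 = 308, py1_8 = 360, px0_9 = 110, py0_9 = 542, px0_10 = 202, py0_10 = 244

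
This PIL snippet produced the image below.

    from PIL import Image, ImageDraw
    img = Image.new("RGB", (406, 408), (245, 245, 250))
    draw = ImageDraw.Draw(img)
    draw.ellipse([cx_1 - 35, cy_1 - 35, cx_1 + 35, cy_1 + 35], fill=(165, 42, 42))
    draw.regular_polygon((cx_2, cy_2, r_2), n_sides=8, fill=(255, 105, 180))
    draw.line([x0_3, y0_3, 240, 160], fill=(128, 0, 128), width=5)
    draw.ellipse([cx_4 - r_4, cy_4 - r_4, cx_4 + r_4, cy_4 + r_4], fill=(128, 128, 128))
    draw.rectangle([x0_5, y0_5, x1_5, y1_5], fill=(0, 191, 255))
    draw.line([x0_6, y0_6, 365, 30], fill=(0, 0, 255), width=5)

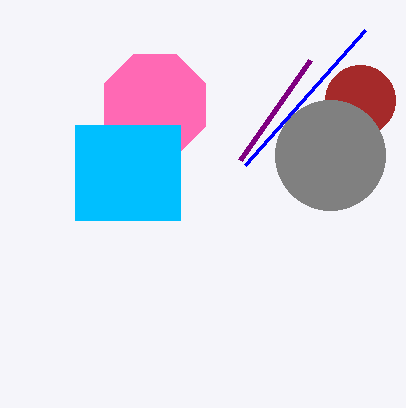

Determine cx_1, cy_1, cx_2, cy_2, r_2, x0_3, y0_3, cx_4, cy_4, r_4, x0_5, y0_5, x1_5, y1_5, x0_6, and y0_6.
cx_1 = 360, cy_1 = 100, cx_2 = 155, cy_2 = 105, r_2 = 55, x0_3 = 310, y0_3 = 60, cx_4 = 330, cy_4 = 155, r_4 = 55, x0_5 = 75, y0_5 = 125, x1_5 = 180, y1_5 = 220, x0_6 = 245, y0_6 = 165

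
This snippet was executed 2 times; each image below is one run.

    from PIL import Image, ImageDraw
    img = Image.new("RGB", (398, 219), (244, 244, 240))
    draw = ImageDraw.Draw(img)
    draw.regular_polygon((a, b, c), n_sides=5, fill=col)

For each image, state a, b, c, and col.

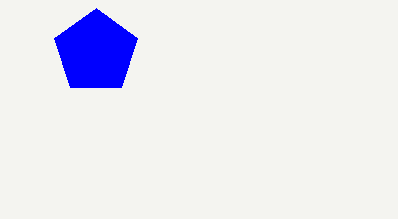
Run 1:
a = 96, b = 52, c = 44, col = 'blue'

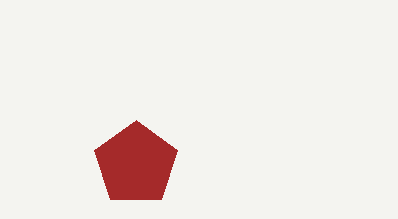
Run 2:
a = 136
b = 164
c = 44
col = 'brown'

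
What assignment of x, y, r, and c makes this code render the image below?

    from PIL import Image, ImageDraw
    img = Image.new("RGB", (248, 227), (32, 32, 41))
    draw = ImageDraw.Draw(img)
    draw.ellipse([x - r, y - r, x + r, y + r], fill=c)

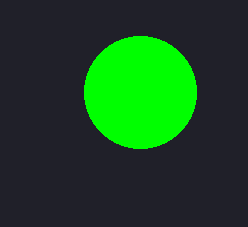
x = 140
y = 92
r = 56
c = 'lime'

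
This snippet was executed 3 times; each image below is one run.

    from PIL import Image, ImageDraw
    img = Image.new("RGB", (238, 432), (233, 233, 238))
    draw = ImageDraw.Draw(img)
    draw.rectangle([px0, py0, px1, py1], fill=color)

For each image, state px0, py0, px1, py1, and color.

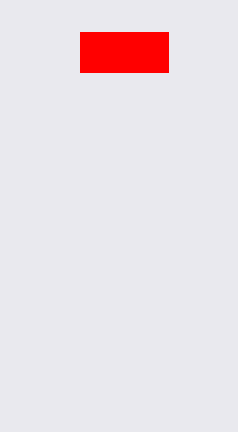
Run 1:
px0 = 80, py0 = 32, px1 = 168, py1 = 72, color = 'red'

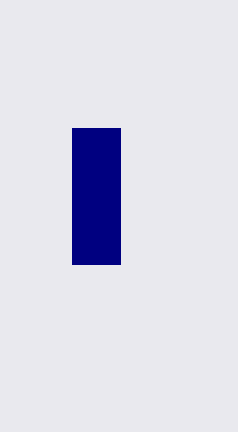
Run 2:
px0 = 72, py0 = 128, px1 = 120, py1 = 264, color = 'navy'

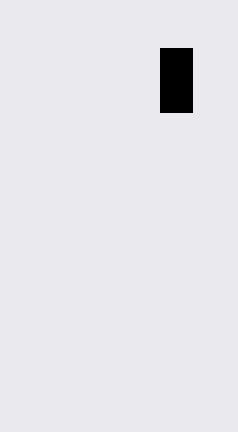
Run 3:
px0 = 160, py0 = 48, px1 = 192, py1 = 112, color = 'black'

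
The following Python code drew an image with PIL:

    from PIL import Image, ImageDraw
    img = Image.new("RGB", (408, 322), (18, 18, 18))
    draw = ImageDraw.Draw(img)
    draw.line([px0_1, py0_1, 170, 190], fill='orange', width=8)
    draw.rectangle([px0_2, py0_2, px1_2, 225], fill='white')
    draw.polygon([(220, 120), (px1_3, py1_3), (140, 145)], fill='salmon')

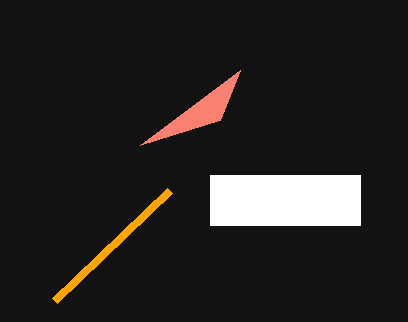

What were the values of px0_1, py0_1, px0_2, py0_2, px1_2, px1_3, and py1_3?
px0_1 = 55
py0_1 = 300
px0_2 = 210
py0_2 = 175
px1_2 = 360
px1_3 = 240
py1_3 = 70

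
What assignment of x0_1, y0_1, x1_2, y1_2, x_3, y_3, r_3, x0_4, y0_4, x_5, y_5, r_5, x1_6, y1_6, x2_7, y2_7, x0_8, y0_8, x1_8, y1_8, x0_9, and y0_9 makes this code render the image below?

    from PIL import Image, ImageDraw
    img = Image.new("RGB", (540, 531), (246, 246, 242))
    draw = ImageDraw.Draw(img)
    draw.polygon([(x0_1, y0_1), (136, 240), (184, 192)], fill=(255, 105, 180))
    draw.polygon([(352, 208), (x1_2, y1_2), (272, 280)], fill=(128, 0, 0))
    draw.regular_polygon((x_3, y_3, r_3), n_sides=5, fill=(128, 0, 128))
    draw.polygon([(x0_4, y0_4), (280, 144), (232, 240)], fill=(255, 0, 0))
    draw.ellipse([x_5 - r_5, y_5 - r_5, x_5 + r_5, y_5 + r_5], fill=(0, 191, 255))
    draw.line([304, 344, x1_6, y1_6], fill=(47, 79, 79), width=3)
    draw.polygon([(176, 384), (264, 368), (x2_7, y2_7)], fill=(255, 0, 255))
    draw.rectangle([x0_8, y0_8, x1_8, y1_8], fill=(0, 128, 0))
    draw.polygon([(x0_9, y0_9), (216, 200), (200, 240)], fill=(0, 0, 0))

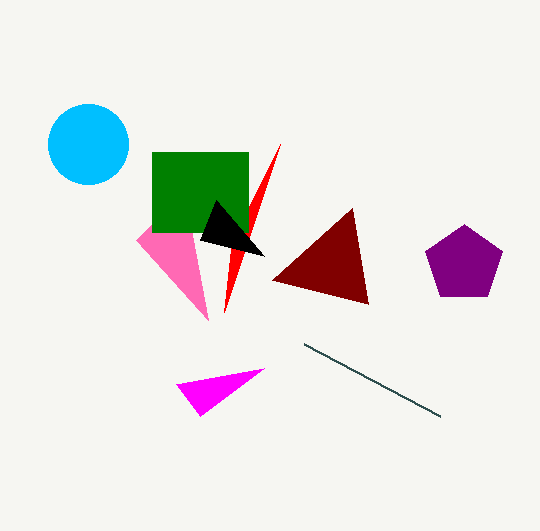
x0_1 = 208, y0_1 = 320, x1_2 = 368, y1_2 = 304, x_3 = 464, y_3 = 264, r_3 = 40, x0_4 = 224, y0_4 = 312, x_5 = 88, y_5 = 144, r_5 = 40, x1_6 = 440, y1_6 = 416, x2_7 = 200, y2_7 = 416, x0_8 = 152, y0_8 = 152, x1_8 = 248, y1_8 = 232, x0_9 = 264, y0_9 = 256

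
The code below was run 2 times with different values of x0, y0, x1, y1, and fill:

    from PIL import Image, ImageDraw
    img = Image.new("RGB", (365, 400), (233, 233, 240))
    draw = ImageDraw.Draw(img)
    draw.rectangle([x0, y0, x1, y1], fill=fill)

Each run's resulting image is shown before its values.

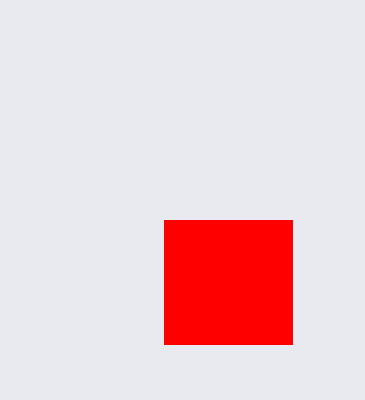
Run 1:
x0 = 164
y0 = 220
x1 = 292
y1 = 344
fill = 'red'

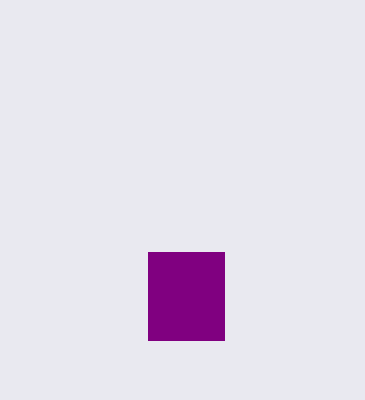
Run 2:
x0 = 148; y0 = 252; x1 = 224; y1 = 340; fill = 'purple'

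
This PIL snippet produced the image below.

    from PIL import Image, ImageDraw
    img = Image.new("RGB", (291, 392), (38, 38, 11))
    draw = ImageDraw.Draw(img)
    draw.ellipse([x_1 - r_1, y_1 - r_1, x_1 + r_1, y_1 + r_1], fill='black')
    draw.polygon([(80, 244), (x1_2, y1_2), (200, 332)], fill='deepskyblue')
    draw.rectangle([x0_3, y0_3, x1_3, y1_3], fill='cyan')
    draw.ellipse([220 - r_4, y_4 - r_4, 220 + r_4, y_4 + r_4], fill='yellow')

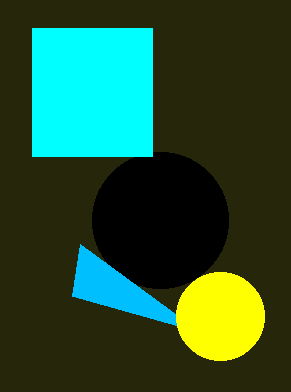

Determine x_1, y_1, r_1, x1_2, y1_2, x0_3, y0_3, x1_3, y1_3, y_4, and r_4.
x_1 = 160; y_1 = 220; r_1 = 68; x1_2 = 72; y1_2 = 296; x0_3 = 32; y0_3 = 28; x1_3 = 152; y1_3 = 156; y_4 = 316; r_4 = 44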